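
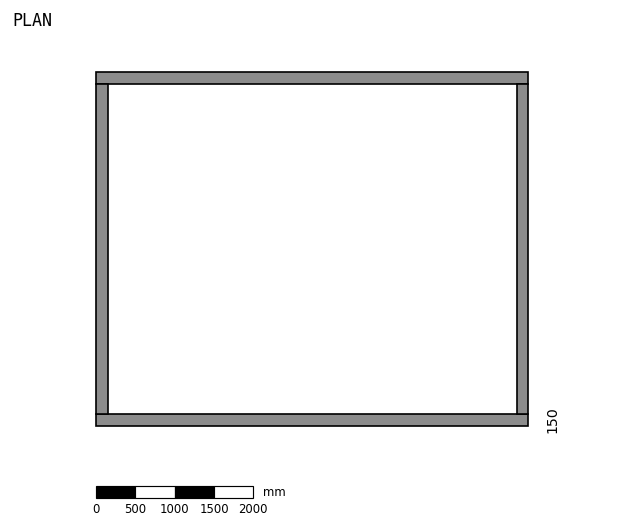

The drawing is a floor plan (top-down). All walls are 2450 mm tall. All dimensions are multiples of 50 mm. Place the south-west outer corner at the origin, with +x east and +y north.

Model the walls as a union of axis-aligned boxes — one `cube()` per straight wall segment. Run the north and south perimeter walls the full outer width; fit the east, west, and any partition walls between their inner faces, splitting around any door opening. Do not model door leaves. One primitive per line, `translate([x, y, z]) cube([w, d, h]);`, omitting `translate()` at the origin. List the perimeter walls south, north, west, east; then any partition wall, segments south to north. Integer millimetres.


cube([5500, 150, 2450]);
translate([0, 4350, 0]) cube([5500, 150, 2450]);
translate([0, 150, 0]) cube([150, 4200, 2450]);
translate([5350, 150, 0]) cube([150, 4200, 2450]);


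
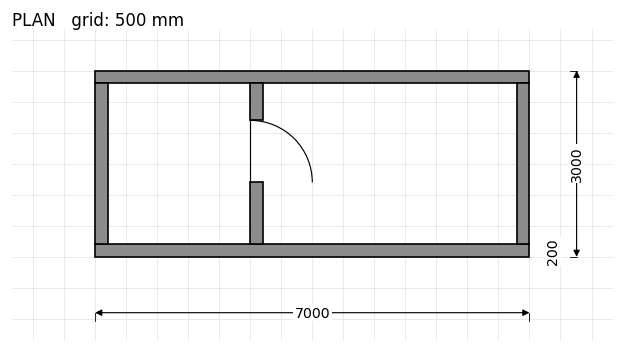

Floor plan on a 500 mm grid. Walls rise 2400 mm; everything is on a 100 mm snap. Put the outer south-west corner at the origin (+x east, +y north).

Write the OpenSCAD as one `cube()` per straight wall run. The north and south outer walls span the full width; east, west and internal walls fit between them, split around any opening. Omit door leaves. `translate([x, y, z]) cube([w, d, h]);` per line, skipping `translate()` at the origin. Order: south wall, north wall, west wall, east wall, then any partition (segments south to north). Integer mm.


cube([7000, 200, 2400]);
translate([0, 2800, 0]) cube([7000, 200, 2400]);
translate([0, 200, 0]) cube([200, 2600, 2400]);
translate([6800, 200, 0]) cube([200, 2600, 2400]);
translate([2500, 200, 0]) cube([200, 1000, 2400]);
translate([2500, 2200, 0]) cube([200, 600, 2400]);


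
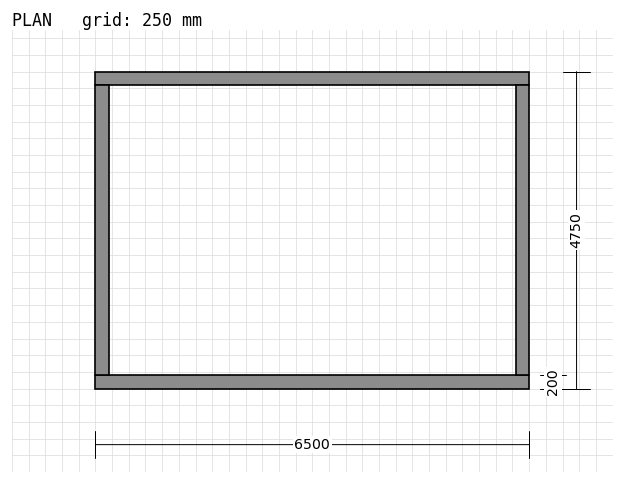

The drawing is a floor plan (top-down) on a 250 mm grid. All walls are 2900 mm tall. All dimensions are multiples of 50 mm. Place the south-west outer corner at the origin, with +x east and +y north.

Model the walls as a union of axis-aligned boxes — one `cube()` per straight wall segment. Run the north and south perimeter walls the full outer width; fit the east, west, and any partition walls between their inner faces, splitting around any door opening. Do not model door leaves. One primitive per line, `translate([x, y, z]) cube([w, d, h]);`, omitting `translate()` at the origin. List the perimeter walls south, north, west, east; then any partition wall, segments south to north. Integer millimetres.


cube([6500, 200, 2900]);
translate([0, 4550, 0]) cube([6500, 200, 2900]);
translate([0, 200, 0]) cube([200, 4350, 2900]);
translate([6300, 200, 0]) cube([200, 4350, 2900]);


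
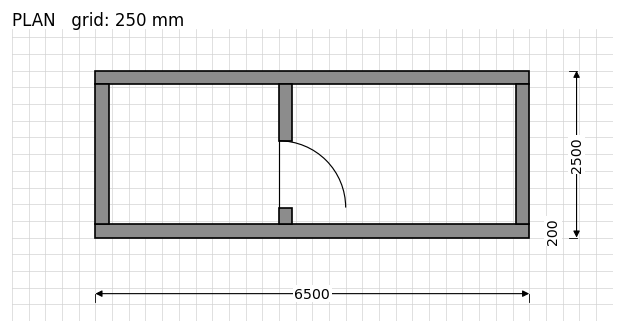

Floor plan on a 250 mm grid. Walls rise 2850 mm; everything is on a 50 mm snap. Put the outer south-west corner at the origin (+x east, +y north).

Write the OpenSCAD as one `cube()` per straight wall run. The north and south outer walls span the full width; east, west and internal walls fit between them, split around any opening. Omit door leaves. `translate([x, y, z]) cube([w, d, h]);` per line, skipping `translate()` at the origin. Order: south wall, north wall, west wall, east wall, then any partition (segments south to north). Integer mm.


cube([6500, 200, 2850]);
translate([0, 2300, 0]) cube([6500, 200, 2850]);
translate([0, 200, 0]) cube([200, 2100, 2850]);
translate([6300, 200, 0]) cube([200, 2100, 2850]);
translate([2750, 200, 0]) cube([200, 250, 2850]);
translate([2750, 1450, 0]) cube([200, 850, 2850]);


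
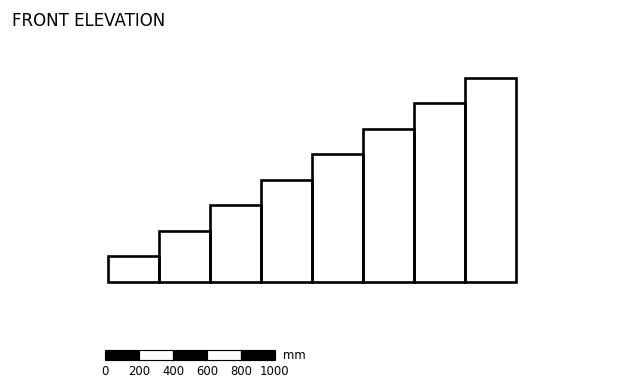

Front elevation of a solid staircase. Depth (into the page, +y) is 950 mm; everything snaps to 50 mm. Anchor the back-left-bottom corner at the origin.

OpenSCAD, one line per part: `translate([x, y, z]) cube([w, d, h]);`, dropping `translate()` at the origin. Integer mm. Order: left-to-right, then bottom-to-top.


cube([300, 950, 150]);
translate([300, 0, 0]) cube([300, 950, 300]);
translate([600, 0, 0]) cube([300, 950, 450]);
translate([900, 0, 0]) cube([300, 950, 600]);
translate([1200, 0, 0]) cube([300, 950, 750]);
translate([1500, 0, 0]) cube([300, 950, 900]);
translate([1800, 0, 0]) cube([300, 950, 1050]);
translate([2100, 0, 0]) cube([300, 950, 1200]);


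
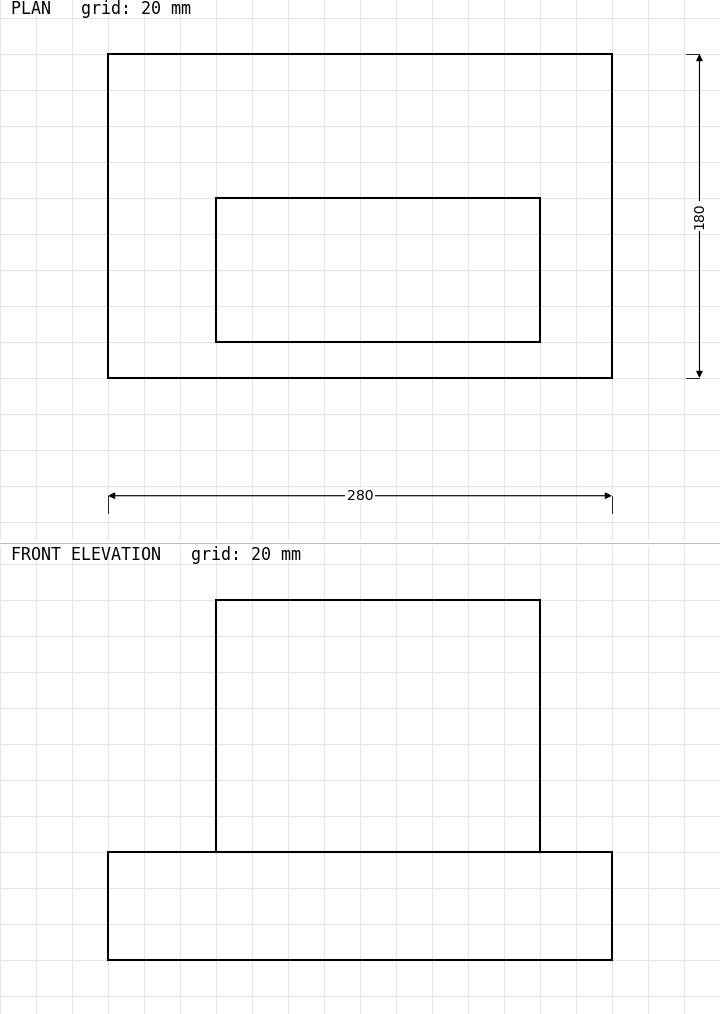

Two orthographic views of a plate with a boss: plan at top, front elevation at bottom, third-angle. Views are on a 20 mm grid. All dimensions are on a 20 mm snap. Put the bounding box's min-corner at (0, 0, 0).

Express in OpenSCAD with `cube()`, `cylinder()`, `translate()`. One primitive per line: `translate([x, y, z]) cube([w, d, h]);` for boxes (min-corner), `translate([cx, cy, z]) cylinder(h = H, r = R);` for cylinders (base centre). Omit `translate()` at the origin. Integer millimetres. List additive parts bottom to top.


cube([280, 180, 60]);
translate([60, 20, 60]) cube([180, 80, 140]);


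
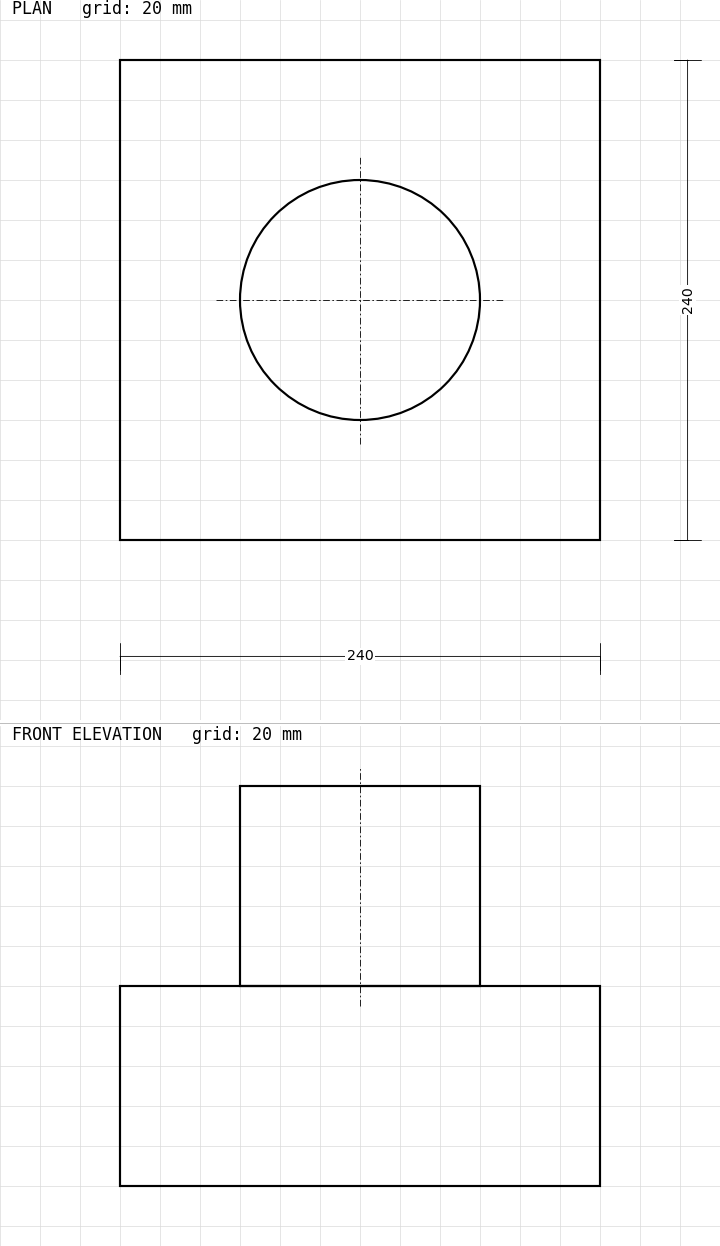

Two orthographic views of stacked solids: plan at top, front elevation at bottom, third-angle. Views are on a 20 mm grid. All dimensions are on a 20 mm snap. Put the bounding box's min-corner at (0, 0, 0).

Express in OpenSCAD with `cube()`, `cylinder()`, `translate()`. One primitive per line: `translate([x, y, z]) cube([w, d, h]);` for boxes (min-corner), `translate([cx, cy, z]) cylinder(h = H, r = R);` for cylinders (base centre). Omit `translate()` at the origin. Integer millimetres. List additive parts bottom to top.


cube([240, 240, 100]);
translate([120, 120, 100]) cylinder(h = 100, r = 60);


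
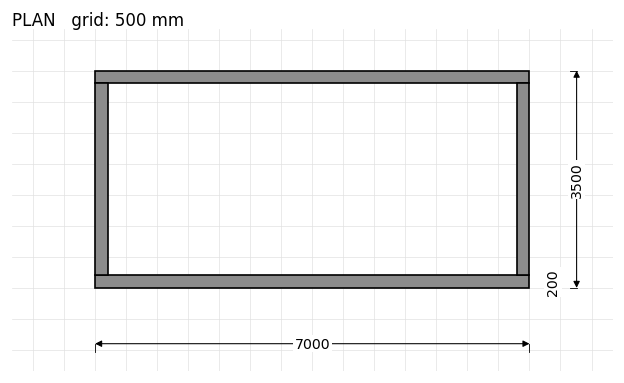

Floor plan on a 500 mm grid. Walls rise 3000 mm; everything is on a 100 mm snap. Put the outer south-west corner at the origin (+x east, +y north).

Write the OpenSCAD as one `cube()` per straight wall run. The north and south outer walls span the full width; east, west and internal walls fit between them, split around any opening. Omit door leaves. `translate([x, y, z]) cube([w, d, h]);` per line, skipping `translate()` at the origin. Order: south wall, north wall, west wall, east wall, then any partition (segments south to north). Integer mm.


cube([7000, 200, 3000]);
translate([0, 3300, 0]) cube([7000, 200, 3000]);
translate([0, 200, 0]) cube([200, 3100, 3000]);
translate([6800, 200, 0]) cube([200, 3100, 3000]);


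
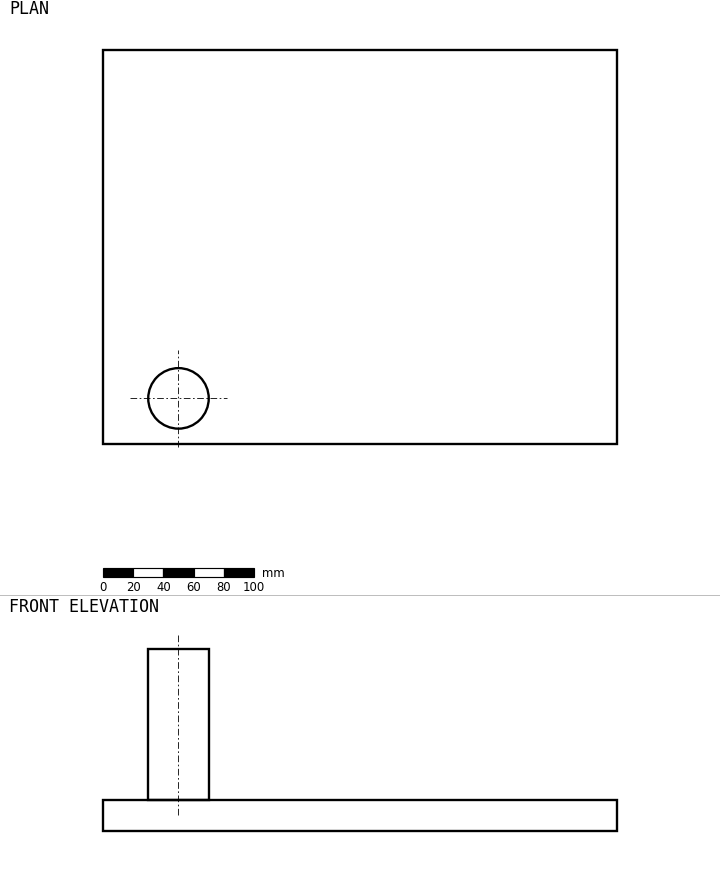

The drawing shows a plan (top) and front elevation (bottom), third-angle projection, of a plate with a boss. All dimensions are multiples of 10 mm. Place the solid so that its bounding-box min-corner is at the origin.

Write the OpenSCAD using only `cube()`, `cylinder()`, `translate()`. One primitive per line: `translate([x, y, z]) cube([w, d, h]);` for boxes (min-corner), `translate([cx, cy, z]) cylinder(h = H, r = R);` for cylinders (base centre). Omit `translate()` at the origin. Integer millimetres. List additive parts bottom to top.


cube([340, 260, 20]);
translate([50, 30, 20]) cylinder(h = 100, r = 20);


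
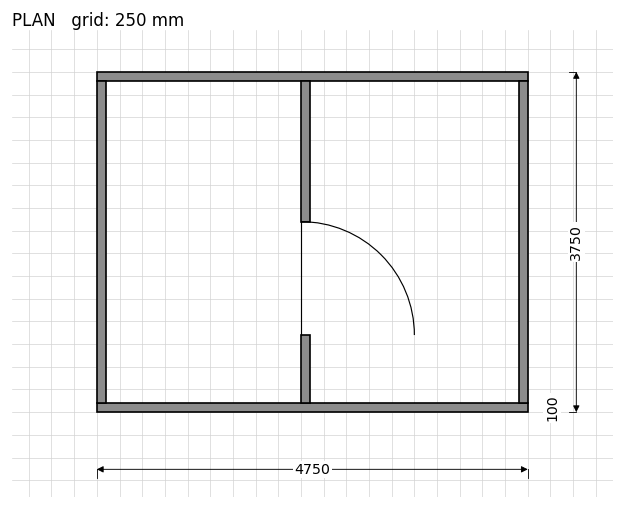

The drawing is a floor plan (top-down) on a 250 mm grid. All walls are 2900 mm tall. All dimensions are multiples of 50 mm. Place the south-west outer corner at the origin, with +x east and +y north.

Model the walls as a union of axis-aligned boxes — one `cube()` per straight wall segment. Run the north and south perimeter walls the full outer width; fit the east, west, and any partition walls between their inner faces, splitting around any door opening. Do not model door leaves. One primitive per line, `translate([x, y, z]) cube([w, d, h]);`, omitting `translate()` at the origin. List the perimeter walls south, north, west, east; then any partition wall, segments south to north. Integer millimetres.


cube([4750, 100, 2900]);
translate([0, 3650, 0]) cube([4750, 100, 2900]);
translate([0, 100, 0]) cube([100, 3550, 2900]);
translate([4650, 100, 0]) cube([100, 3550, 2900]);
translate([2250, 100, 0]) cube([100, 750, 2900]);
translate([2250, 2100, 0]) cube([100, 1550, 2900]);


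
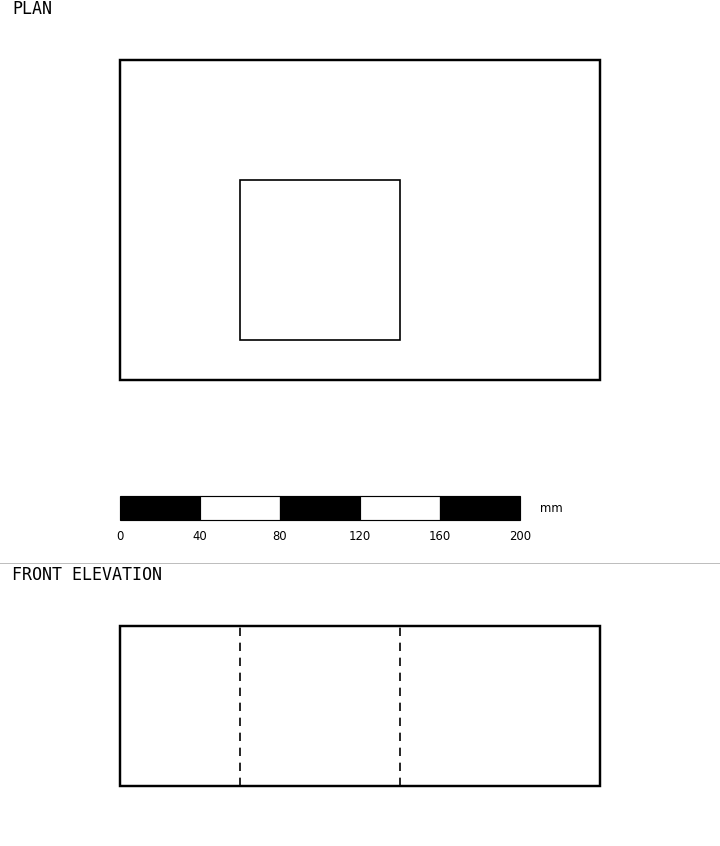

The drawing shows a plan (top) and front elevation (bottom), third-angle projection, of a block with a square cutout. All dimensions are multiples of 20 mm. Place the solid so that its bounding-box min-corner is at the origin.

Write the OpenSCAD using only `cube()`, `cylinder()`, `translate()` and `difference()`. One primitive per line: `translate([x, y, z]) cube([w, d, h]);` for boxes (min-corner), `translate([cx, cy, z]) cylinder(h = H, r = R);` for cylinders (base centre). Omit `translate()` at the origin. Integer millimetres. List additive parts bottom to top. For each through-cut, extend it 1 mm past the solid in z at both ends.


difference() {
  cube([240, 160, 80]);
  translate([60, 20, -1]) cube([80, 80, 82]);
}


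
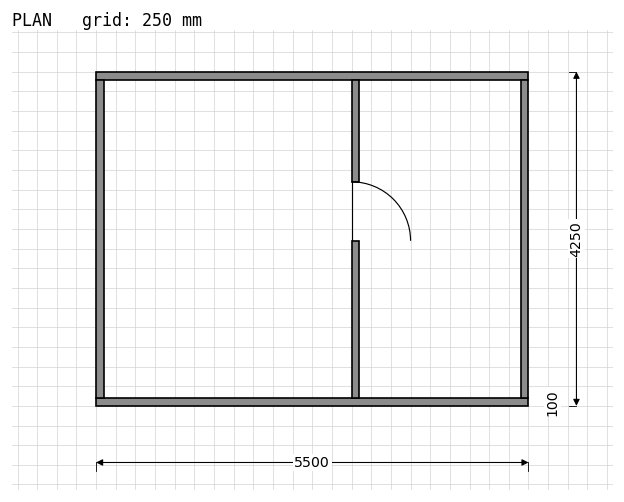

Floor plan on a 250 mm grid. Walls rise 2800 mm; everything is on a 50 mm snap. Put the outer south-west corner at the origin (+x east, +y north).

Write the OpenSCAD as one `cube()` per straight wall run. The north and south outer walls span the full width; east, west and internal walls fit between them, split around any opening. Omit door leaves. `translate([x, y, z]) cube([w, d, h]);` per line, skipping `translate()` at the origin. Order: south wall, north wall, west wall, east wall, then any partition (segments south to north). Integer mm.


cube([5500, 100, 2800]);
translate([0, 4150, 0]) cube([5500, 100, 2800]);
translate([0, 100, 0]) cube([100, 4050, 2800]);
translate([5400, 100, 0]) cube([100, 4050, 2800]);
translate([3250, 100, 0]) cube([100, 2000, 2800]);
translate([3250, 2850, 0]) cube([100, 1300, 2800]);


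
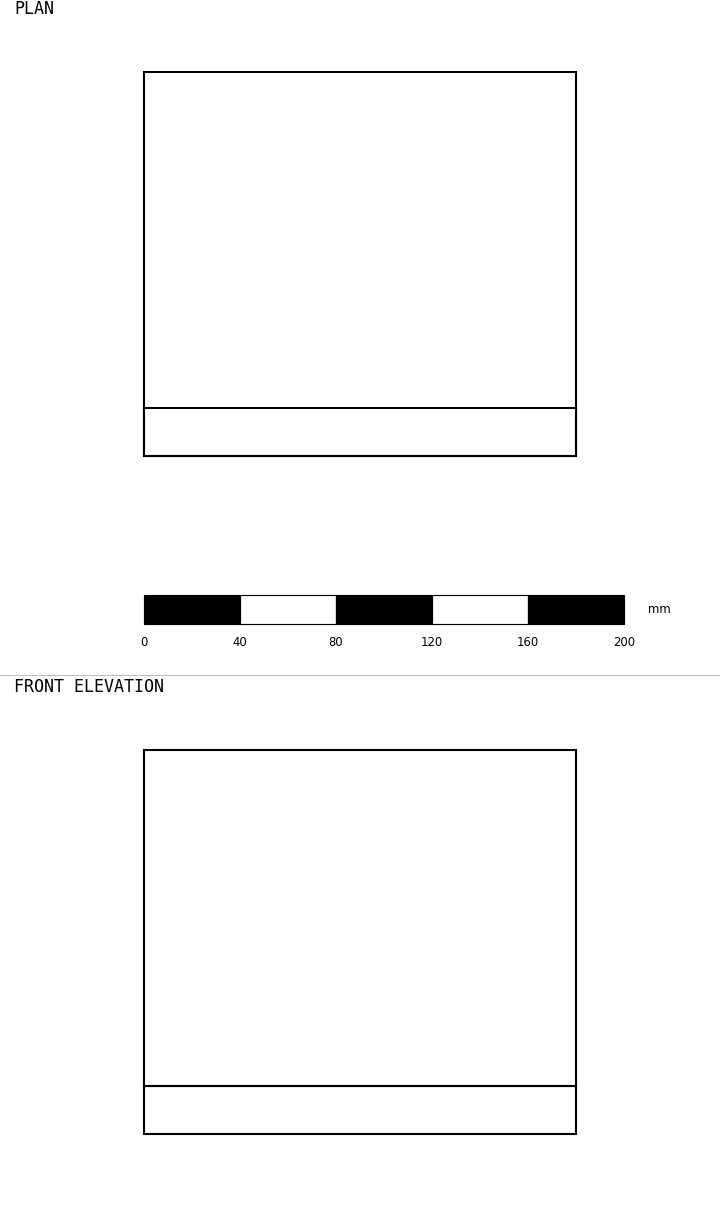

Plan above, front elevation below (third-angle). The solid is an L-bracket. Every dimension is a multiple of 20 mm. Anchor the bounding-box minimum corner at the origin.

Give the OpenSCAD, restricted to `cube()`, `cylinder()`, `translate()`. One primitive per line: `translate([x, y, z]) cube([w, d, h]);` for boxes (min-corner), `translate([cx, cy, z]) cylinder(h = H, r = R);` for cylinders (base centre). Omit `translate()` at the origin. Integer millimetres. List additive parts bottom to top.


cube([180, 160, 20]);
translate([0, 0, 20]) cube([180, 20, 140]);


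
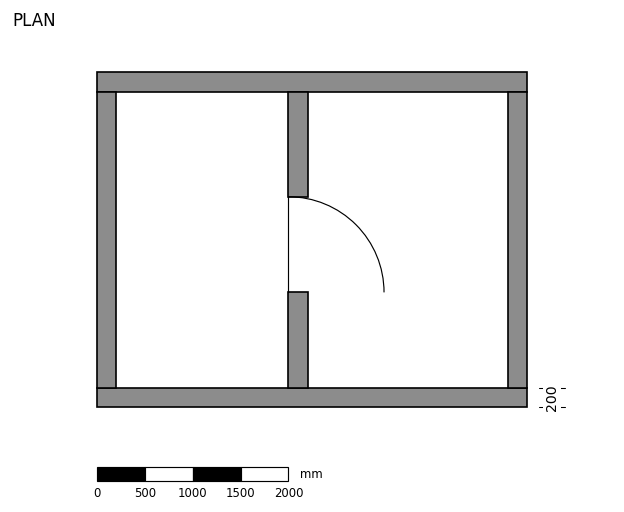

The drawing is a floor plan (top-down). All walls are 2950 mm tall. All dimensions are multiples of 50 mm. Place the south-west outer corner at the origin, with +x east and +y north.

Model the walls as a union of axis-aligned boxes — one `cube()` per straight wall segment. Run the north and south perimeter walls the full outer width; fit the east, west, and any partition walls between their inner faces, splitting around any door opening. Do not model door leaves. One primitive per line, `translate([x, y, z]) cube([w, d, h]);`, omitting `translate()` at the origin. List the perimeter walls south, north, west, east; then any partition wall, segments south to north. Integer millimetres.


cube([4500, 200, 2950]);
translate([0, 3300, 0]) cube([4500, 200, 2950]);
translate([0, 200, 0]) cube([200, 3100, 2950]);
translate([4300, 200, 0]) cube([200, 3100, 2950]);
translate([2000, 200, 0]) cube([200, 1000, 2950]);
translate([2000, 2200, 0]) cube([200, 1100, 2950]);


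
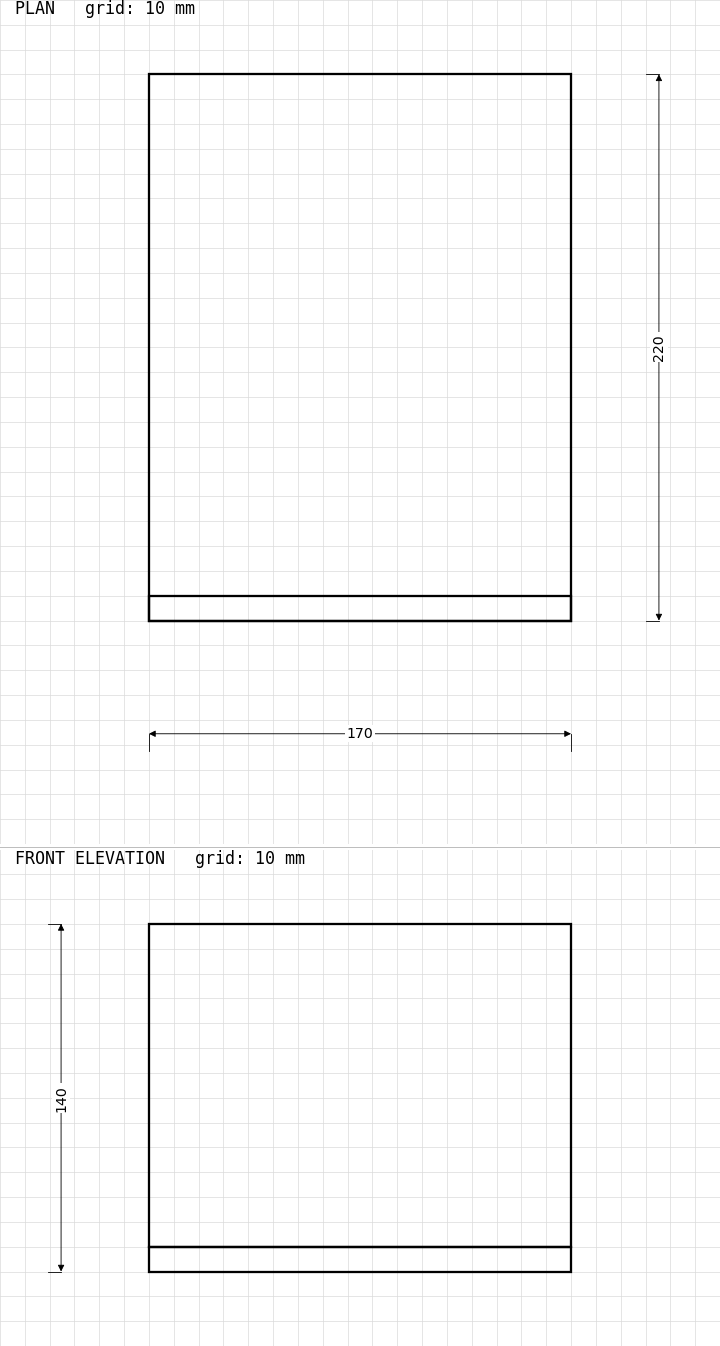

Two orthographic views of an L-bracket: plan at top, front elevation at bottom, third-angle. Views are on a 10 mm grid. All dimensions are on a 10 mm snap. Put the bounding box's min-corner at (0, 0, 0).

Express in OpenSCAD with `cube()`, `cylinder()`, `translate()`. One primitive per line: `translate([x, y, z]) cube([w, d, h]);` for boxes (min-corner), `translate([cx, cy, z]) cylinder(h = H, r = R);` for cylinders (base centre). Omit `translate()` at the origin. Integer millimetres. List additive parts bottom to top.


cube([170, 220, 10]);
translate([0, 0, 10]) cube([170, 10, 130]);


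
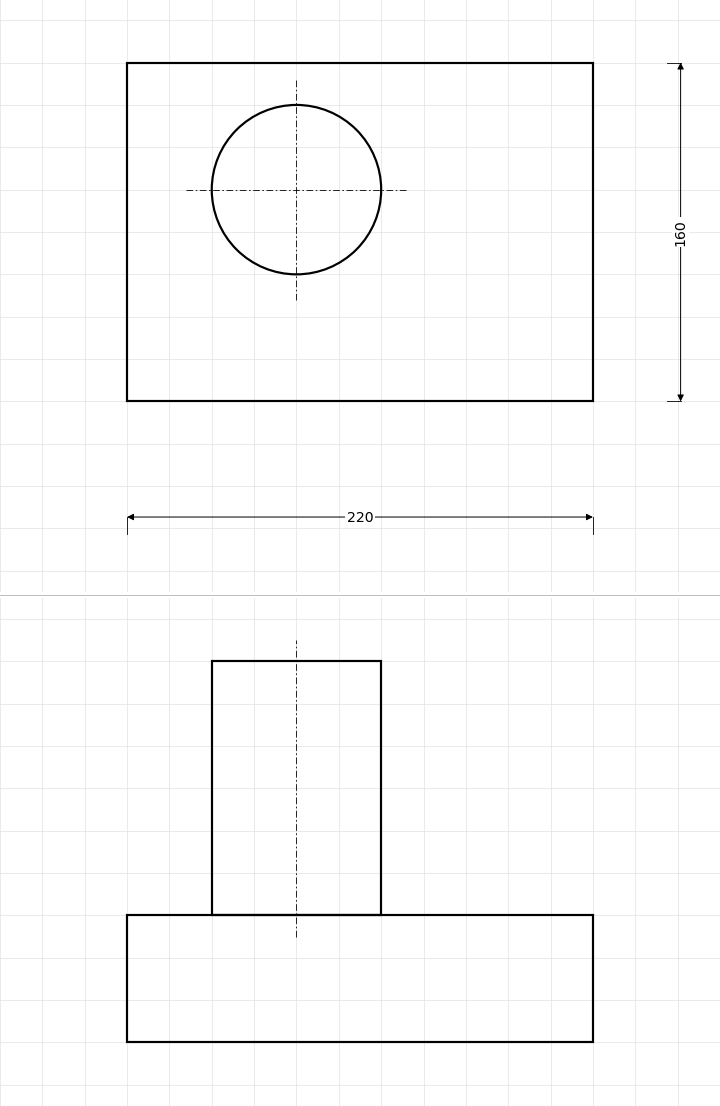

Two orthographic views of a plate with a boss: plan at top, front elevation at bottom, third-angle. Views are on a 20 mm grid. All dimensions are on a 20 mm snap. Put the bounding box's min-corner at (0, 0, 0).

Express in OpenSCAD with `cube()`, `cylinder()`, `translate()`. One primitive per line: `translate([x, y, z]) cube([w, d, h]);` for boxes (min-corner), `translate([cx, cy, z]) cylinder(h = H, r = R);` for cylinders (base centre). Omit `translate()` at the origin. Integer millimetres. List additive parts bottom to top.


cube([220, 160, 60]);
translate([80, 100, 60]) cylinder(h = 120, r = 40);


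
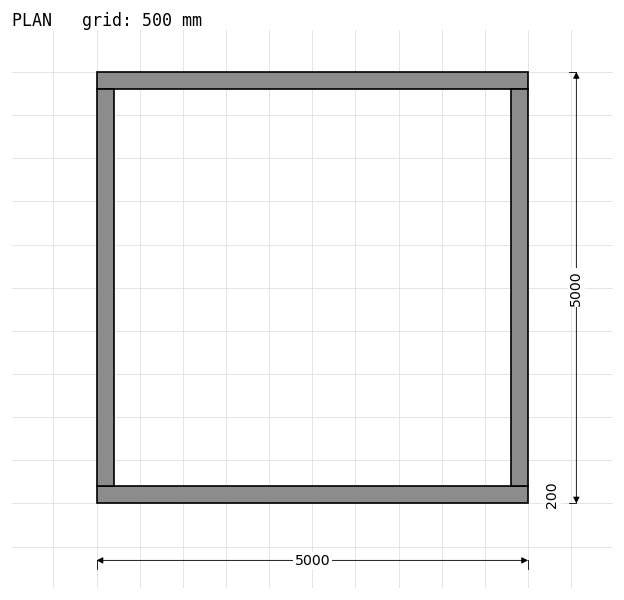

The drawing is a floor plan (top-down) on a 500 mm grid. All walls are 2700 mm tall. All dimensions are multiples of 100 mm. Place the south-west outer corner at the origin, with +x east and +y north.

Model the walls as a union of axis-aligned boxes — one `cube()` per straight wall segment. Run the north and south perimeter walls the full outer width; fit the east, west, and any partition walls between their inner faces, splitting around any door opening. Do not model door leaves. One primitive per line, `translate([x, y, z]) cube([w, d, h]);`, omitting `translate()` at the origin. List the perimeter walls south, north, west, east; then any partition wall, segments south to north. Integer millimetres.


cube([5000, 200, 2700]);
translate([0, 4800, 0]) cube([5000, 200, 2700]);
translate([0, 200, 0]) cube([200, 4600, 2700]);
translate([4800, 200, 0]) cube([200, 4600, 2700]);


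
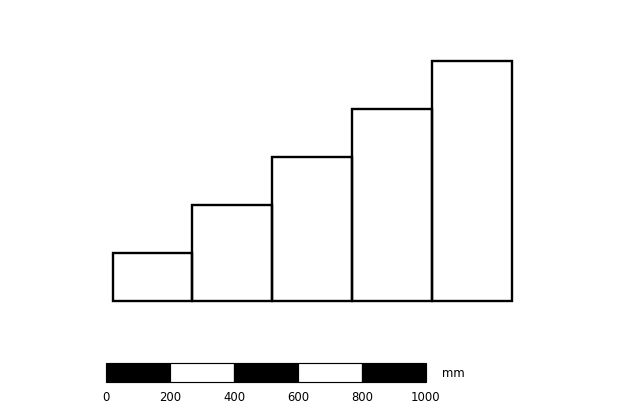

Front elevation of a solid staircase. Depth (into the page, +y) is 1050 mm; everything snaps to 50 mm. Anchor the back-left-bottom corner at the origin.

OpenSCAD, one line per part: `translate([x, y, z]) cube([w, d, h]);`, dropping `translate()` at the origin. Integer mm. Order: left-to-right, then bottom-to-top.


cube([250, 1050, 150]);
translate([250, 0, 0]) cube([250, 1050, 300]);
translate([500, 0, 0]) cube([250, 1050, 450]);
translate([750, 0, 0]) cube([250, 1050, 600]);
translate([1000, 0, 0]) cube([250, 1050, 750]);


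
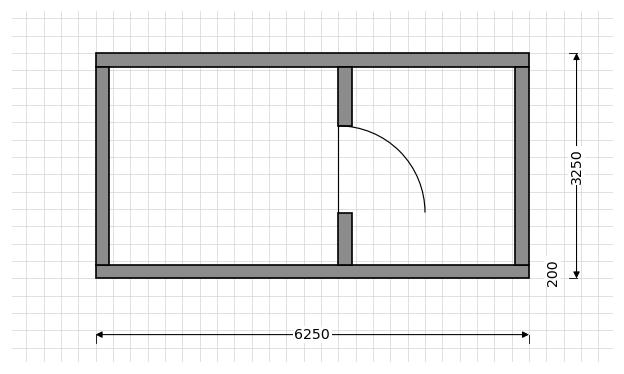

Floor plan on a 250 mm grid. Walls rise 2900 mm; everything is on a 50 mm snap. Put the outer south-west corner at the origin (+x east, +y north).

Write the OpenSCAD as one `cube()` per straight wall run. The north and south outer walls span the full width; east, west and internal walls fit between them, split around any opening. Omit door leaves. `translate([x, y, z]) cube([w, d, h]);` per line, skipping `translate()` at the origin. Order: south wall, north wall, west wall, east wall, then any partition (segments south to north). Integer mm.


cube([6250, 200, 2900]);
translate([0, 3050, 0]) cube([6250, 200, 2900]);
translate([0, 200, 0]) cube([200, 2850, 2900]);
translate([6050, 200, 0]) cube([200, 2850, 2900]);
translate([3500, 200, 0]) cube([200, 750, 2900]);
translate([3500, 2200, 0]) cube([200, 850, 2900]);


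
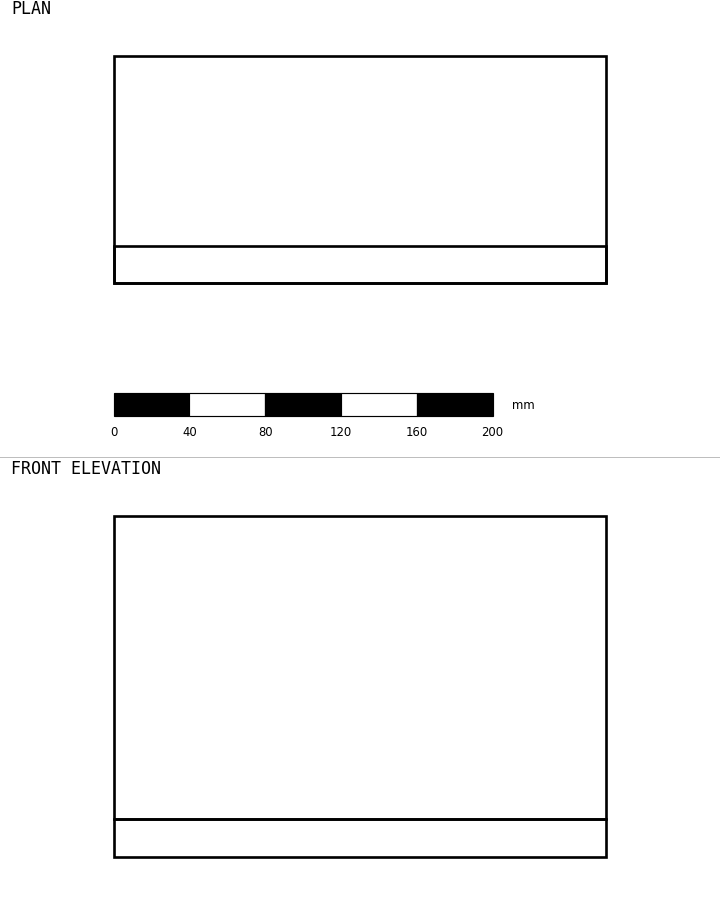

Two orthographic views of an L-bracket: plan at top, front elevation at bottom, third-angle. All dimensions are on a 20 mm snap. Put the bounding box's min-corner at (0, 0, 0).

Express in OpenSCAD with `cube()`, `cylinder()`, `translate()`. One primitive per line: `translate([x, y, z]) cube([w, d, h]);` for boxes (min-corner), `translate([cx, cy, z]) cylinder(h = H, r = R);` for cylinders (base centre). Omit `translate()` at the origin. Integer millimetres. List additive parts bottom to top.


cube([260, 120, 20]);
translate([0, 0, 20]) cube([260, 20, 160]);


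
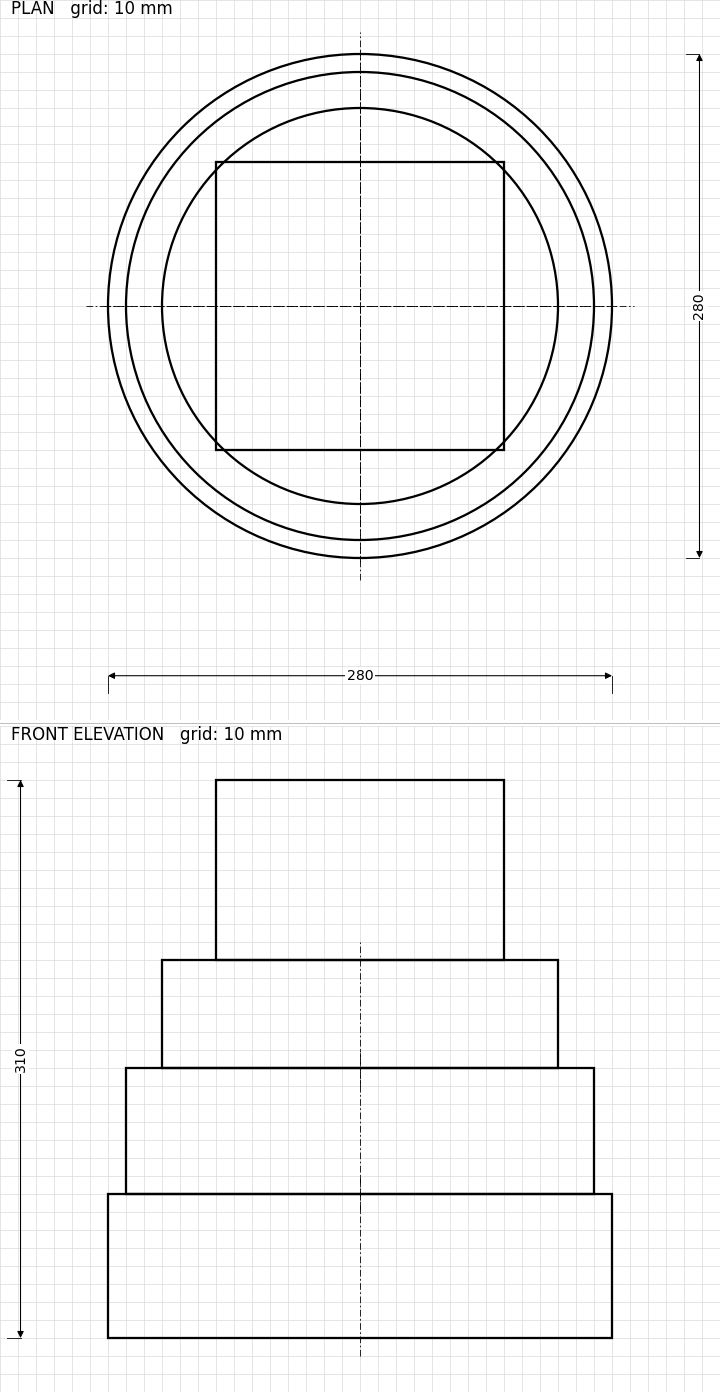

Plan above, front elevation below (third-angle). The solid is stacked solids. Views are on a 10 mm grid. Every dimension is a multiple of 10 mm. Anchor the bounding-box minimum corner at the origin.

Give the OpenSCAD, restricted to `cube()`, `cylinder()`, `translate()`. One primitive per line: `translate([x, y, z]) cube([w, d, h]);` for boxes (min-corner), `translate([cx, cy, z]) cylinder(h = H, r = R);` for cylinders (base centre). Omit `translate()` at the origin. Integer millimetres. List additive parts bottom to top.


translate([140, 140, 0]) cylinder(h = 80, r = 140);
translate([140, 140, 80]) cylinder(h = 70, r = 130);
translate([140, 140, 150]) cylinder(h = 60, r = 110);
translate([60, 60, 210]) cube([160, 160, 100]);


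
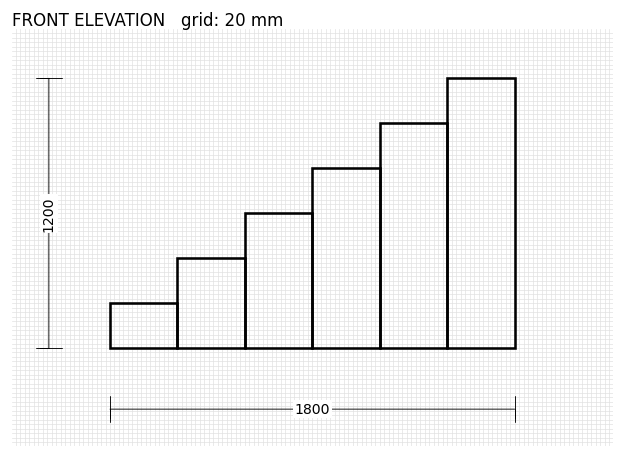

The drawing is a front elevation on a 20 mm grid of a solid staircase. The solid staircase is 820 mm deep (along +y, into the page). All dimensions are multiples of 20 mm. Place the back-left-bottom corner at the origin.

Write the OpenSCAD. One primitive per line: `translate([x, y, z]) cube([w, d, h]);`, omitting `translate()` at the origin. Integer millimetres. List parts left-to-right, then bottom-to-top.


cube([300, 820, 200]);
translate([300, 0, 0]) cube([300, 820, 400]);
translate([600, 0, 0]) cube([300, 820, 600]);
translate([900, 0, 0]) cube([300, 820, 800]);
translate([1200, 0, 0]) cube([300, 820, 1000]);
translate([1500, 0, 0]) cube([300, 820, 1200]);


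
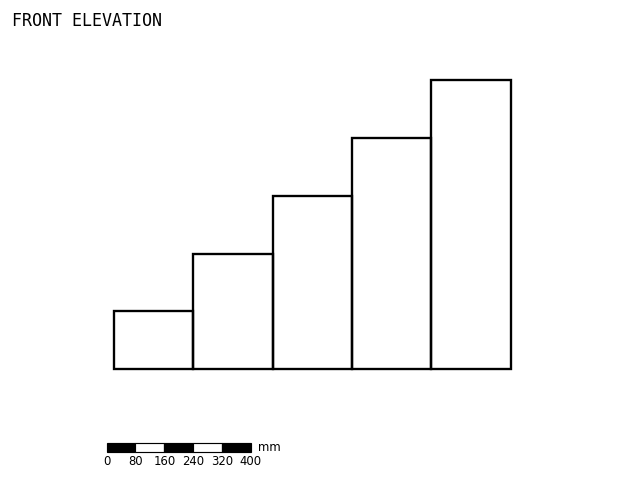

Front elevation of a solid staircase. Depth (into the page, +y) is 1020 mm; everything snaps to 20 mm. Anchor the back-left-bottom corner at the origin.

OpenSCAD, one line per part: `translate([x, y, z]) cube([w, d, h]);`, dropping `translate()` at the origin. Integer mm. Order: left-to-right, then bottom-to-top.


cube([220, 1020, 160]);
translate([220, 0, 0]) cube([220, 1020, 320]);
translate([440, 0, 0]) cube([220, 1020, 480]);
translate([660, 0, 0]) cube([220, 1020, 640]);
translate([880, 0, 0]) cube([220, 1020, 800]);


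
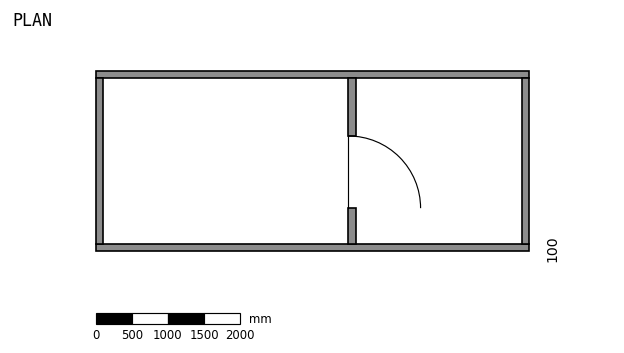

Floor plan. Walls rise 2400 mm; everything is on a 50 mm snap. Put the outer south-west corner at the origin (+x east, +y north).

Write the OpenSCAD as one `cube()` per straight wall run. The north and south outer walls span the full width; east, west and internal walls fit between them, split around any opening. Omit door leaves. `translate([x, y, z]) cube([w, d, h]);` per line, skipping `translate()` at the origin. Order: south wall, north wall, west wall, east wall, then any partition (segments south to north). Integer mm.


cube([6000, 100, 2400]);
translate([0, 2400, 0]) cube([6000, 100, 2400]);
translate([0, 100, 0]) cube([100, 2300, 2400]);
translate([5900, 100, 0]) cube([100, 2300, 2400]);
translate([3500, 100, 0]) cube([100, 500, 2400]);
translate([3500, 1600, 0]) cube([100, 800, 2400]);


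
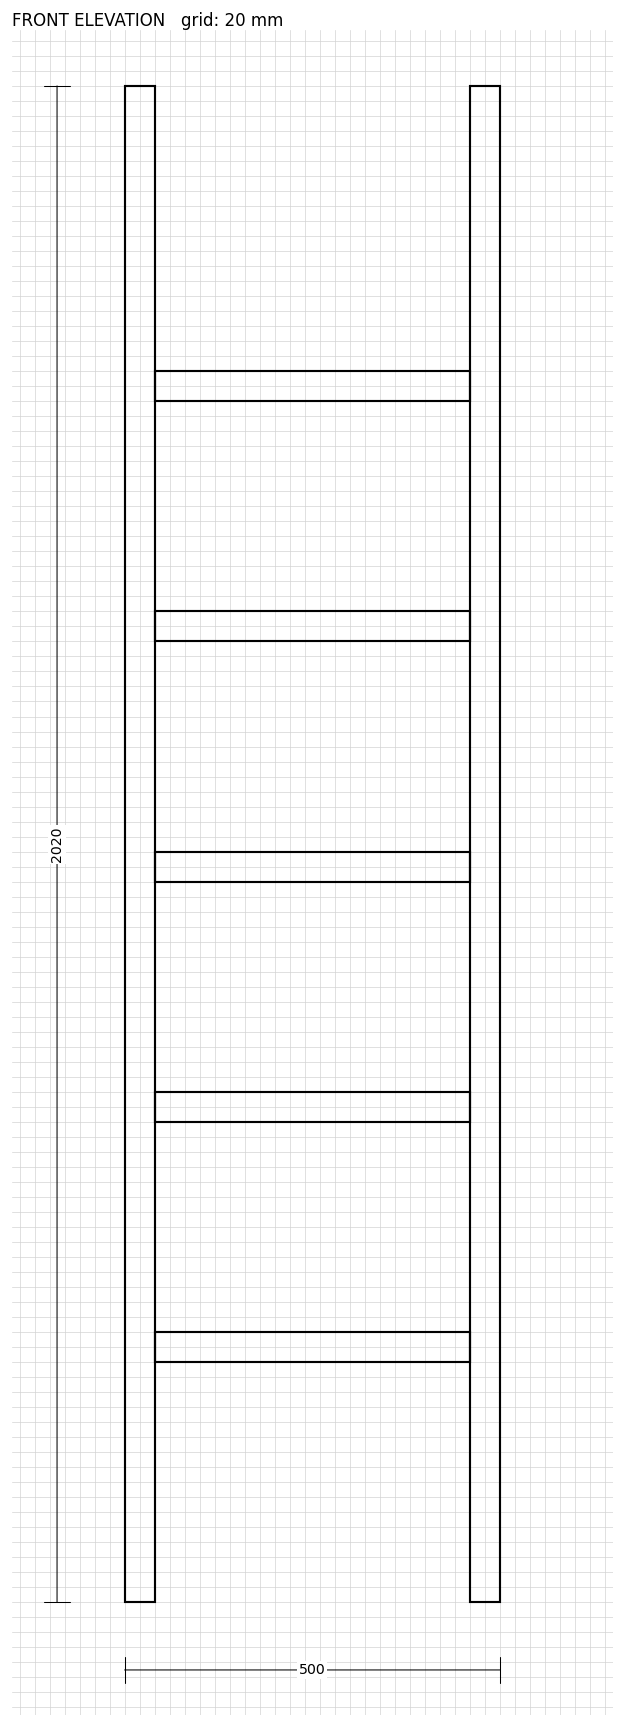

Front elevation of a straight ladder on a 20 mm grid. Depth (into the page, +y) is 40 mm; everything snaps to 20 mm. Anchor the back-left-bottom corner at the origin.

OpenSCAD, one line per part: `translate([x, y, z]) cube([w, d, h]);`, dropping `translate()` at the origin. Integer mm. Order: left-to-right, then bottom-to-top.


cube([40, 40, 2020]);
translate([40, 0, 320]) cube([420, 40, 40]);
translate([40, 0, 640]) cube([420, 40, 40]);
translate([40, 0, 960]) cube([420, 40, 40]);
translate([40, 0, 1280]) cube([420, 40, 40]);
translate([40, 0, 1600]) cube([420, 40, 40]);
translate([460, 0, 0]) cube([40, 40, 2020]);


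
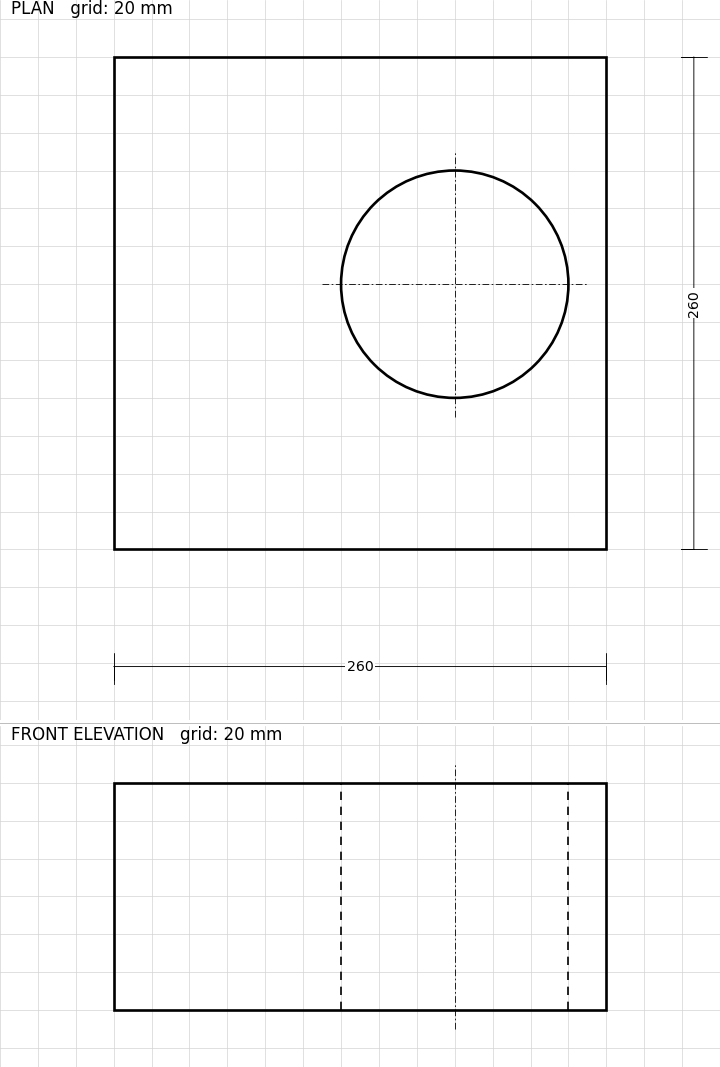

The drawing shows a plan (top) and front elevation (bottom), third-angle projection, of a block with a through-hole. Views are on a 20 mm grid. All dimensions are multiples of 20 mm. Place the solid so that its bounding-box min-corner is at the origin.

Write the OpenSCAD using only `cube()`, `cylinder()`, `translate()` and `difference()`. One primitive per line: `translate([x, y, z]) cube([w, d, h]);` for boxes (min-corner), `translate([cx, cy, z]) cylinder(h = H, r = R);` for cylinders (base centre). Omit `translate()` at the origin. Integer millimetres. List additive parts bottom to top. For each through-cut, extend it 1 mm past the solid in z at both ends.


difference() {
  cube([260, 260, 120]);
  translate([180, 140, -1]) cylinder(h = 122, r = 60);
}


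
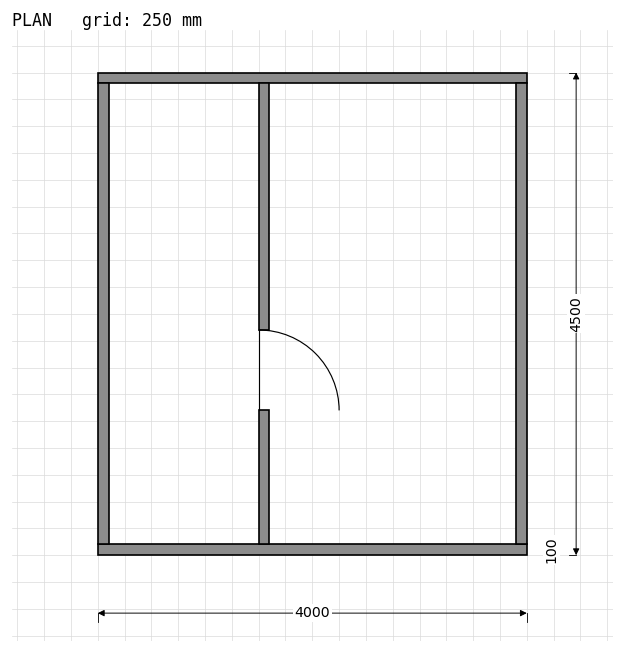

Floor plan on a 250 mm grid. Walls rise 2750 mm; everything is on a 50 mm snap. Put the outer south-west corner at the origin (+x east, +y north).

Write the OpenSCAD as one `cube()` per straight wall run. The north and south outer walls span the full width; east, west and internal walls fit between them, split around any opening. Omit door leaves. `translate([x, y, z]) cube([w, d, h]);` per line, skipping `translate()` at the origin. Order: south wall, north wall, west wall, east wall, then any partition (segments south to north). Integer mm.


cube([4000, 100, 2750]);
translate([0, 4400, 0]) cube([4000, 100, 2750]);
translate([0, 100, 0]) cube([100, 4300, 2750]);
translate([3900, 100, 0]) cube([100, 4300, 2750]);
translate([1500, 100, 0]) cube([100, 1250, 2750]);
translate([1500, 2100, 0]) cube([100, 2300, 2750]);


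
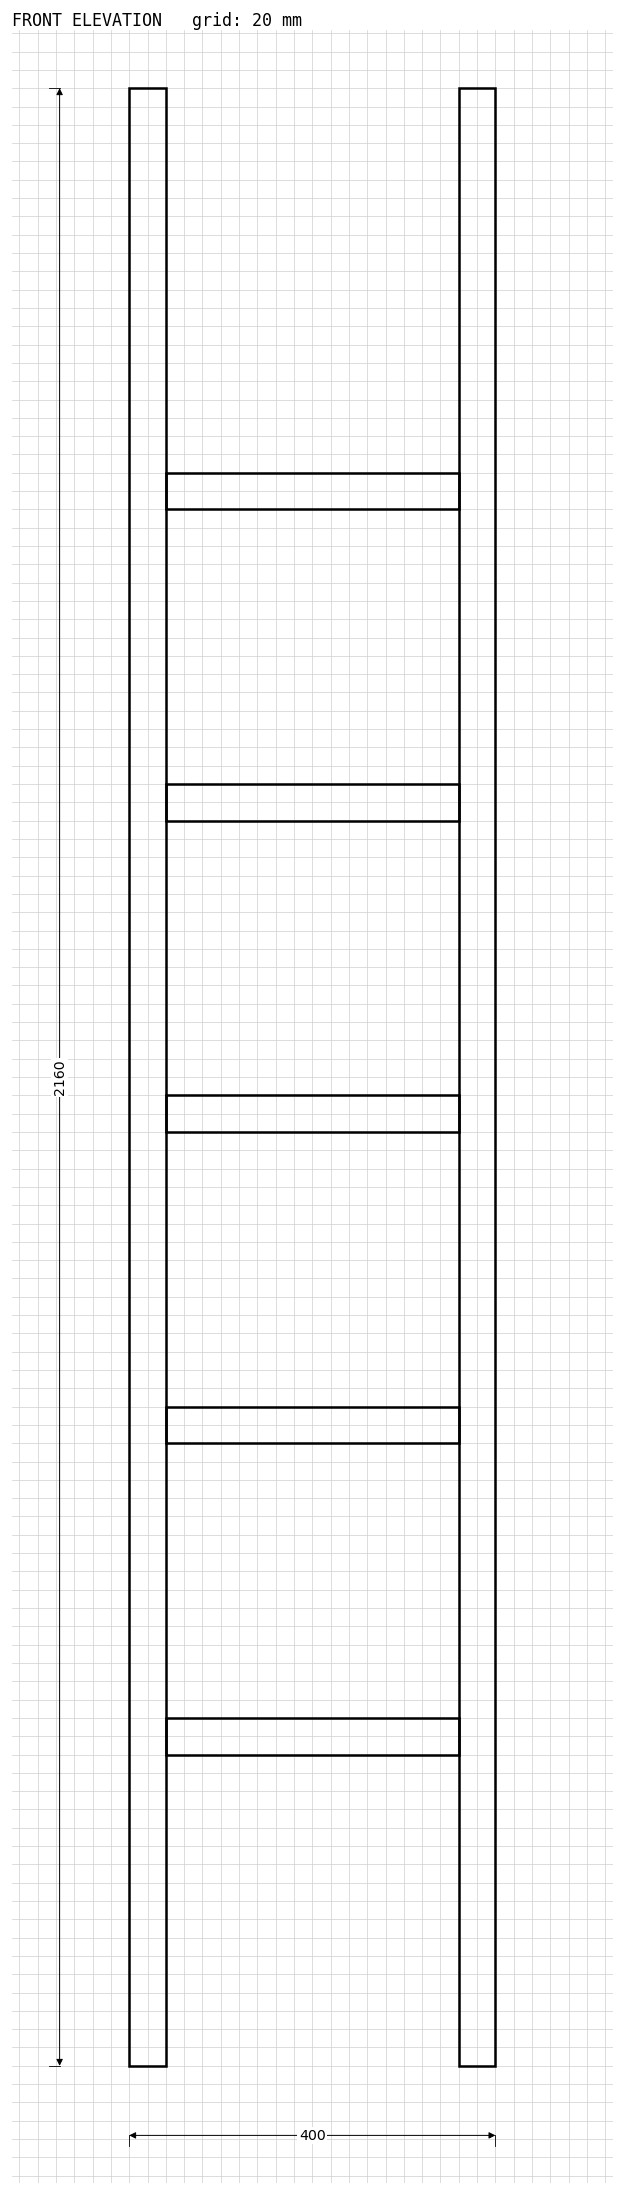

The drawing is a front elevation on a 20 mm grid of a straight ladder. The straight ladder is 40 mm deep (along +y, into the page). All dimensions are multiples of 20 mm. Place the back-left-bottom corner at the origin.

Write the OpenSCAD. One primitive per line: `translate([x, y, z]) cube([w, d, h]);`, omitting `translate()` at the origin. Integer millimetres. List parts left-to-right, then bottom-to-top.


cube([40, 40, 2160]);
translate([40, 0, 340]) cube([320, 40, 40]);
translate([40, 0, 680]) cube([320, 40, 40]);
translate([40, 0, 1020]) cube([320, 40, 40]);
translate([40, 0, 1360]) cube([320, 40, 40]);
translate([40, 0, 1700]) cube([320, 40, 40]);
translate([360, 0, 0]) cube([40, 40, 2160]);


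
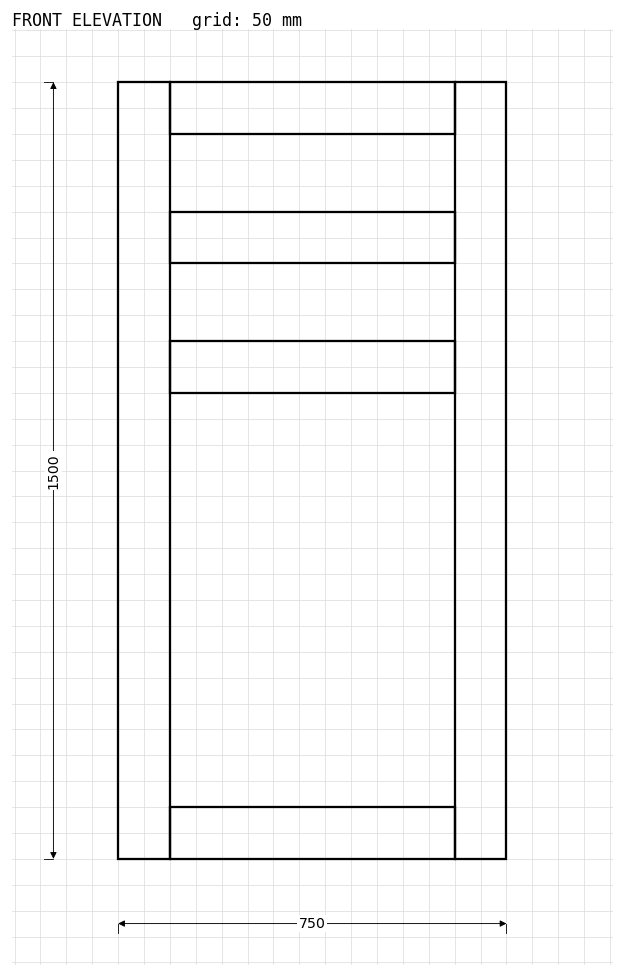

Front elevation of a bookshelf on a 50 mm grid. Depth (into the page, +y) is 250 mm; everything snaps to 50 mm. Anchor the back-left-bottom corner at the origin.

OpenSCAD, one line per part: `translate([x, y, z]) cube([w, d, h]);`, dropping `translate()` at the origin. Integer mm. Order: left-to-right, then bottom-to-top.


cube([100, 250, 1500]);
translate([100, 0, 0]) cube([550, 250, 100]);
translate([100, 0, 900]) cube([550, 250, 100]);
translate([100, 0, 1150]) cube([550, 250, 100]);
translate([100, 0, 1400]) cube([550, 250, 100]);
translate([650, 0, 0]) cube([100, 250, 1500]);


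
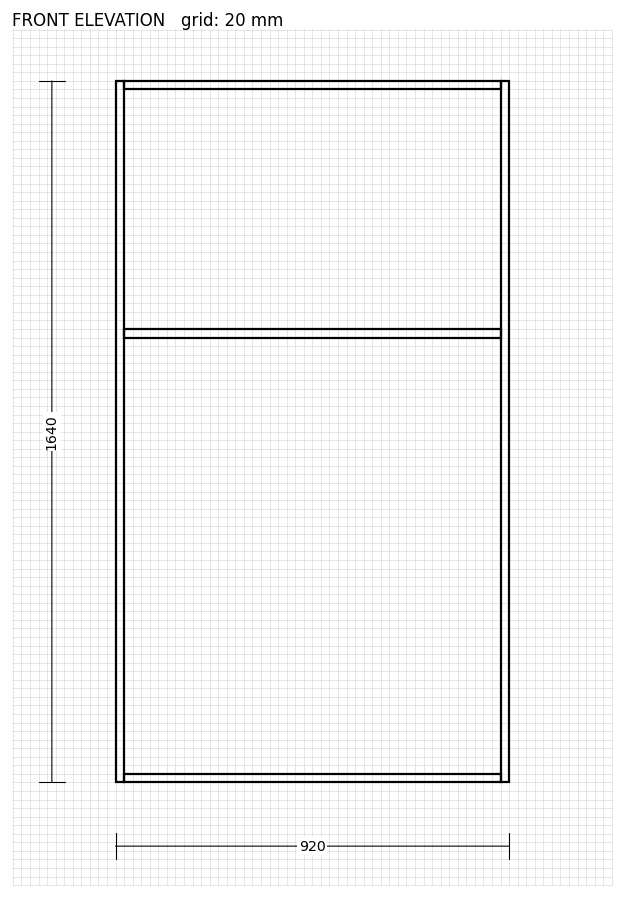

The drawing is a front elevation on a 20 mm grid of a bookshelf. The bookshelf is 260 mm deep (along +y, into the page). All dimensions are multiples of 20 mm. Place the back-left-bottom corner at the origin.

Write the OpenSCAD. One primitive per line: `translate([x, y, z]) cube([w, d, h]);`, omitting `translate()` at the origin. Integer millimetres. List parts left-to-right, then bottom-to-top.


cube([20, 260, 1640]);
translate([20, 0, 0]) cube([880, 260, 20]);
translate([20, 0, 1040]) cube([880, 260, 20]);
translate([20, 0, 1620]) cube([880, 260, 20]);
translate([900, 0, 0]) cube([20, 260, 1640]);


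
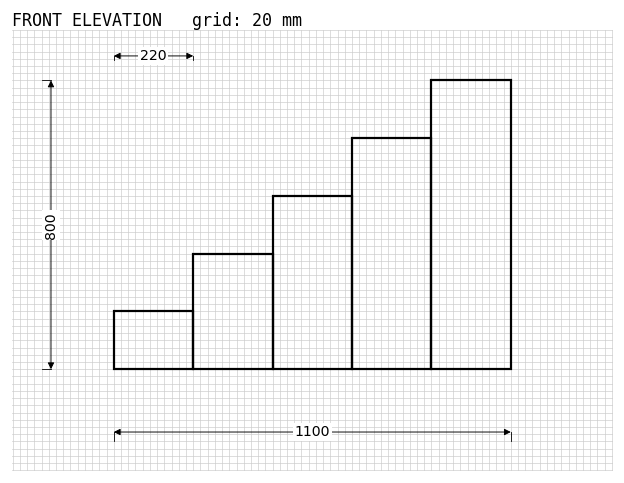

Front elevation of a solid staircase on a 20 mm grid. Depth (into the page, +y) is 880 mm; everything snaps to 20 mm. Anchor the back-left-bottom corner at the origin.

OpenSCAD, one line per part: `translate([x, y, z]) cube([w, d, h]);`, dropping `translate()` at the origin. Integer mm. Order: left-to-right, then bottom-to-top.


cube([220, 880, 160]);
translate([220, 0, 0]) cube([220, 880, 320]);
translate([440, 0, 0]) cube([220, 880, 480]);
translate([660, 0, 0]) cube([220, 880, 640]);
translate([880, 0, 0]) cube([220, 880, 800]);


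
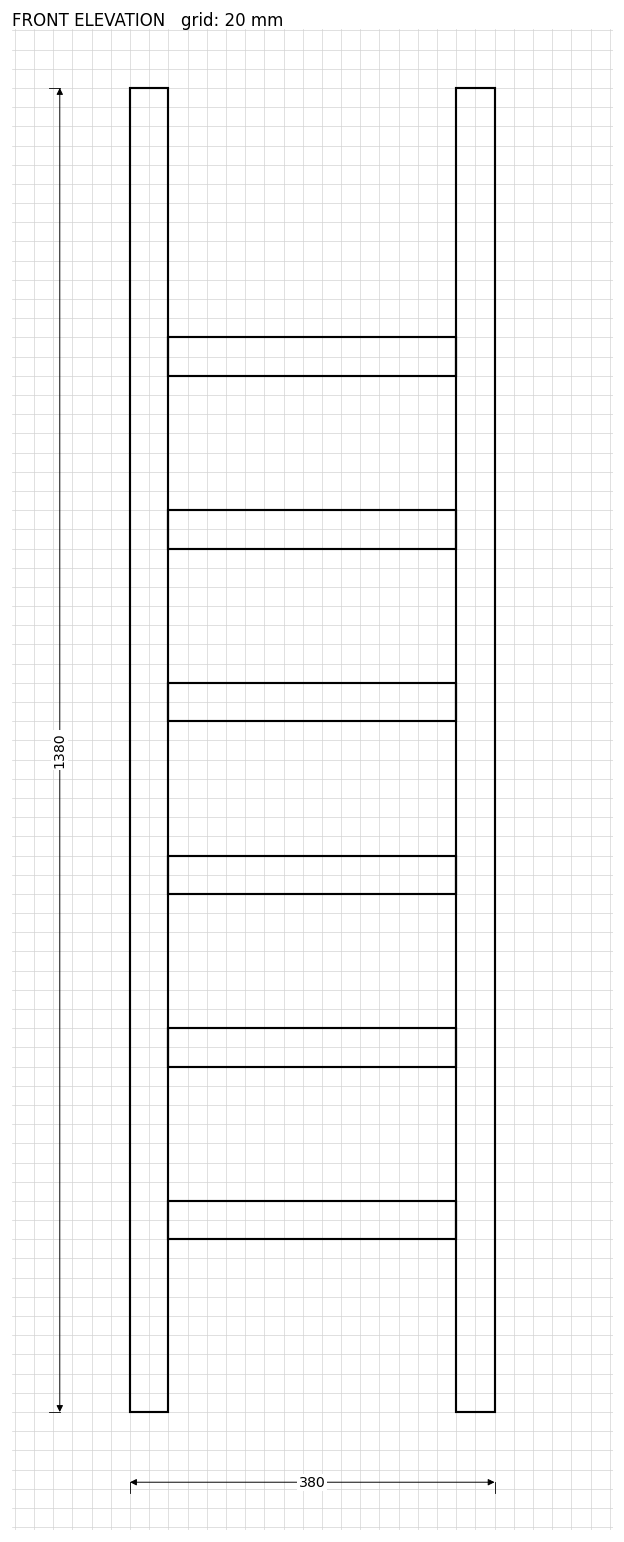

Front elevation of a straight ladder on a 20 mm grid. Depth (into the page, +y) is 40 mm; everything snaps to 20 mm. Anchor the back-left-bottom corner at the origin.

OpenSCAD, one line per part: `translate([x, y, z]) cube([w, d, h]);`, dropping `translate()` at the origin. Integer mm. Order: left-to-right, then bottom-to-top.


cube([40, 40, 1380]);
translate([40, 0, 180]) cube([300, 40, 40]);
translate([40, 0, 360]) cube([300, 40, 40]);
translate([40, 0, 540]) cube([300, 40, 40]);
translate([40, 0, 720]) cube([300, 40, 40]);
translate([40, 0, 900]) cube([300, 40, 40]);
translate([40, 0, 1080]) cube([300, 40, 40]);
translate([340, 0, 0]) cube([40, 40, 1380]);


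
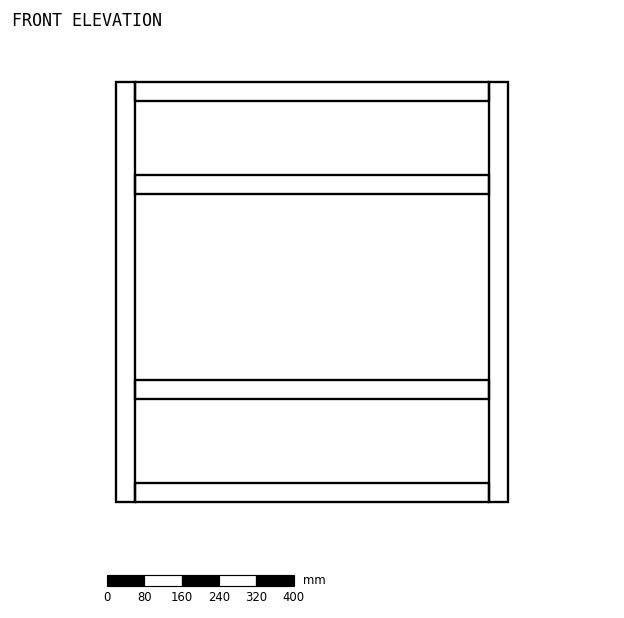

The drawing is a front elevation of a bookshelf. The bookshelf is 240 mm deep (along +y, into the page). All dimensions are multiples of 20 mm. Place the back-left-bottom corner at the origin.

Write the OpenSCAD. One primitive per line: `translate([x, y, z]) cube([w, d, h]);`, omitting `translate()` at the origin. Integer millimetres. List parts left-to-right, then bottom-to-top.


cube([40, 240, 900]);
translate([40, 0, 0]) cube([760, 240, 40]);
translate([40, 0, 220]) cube([760, 240, 40]);
translate([40, 0, 660]) cube([760, 240, 40]);
translate([40, 0, 860]) cube([760, 240, 40]);
translate([800, 0, 0]) cube([40, 240, 900]);


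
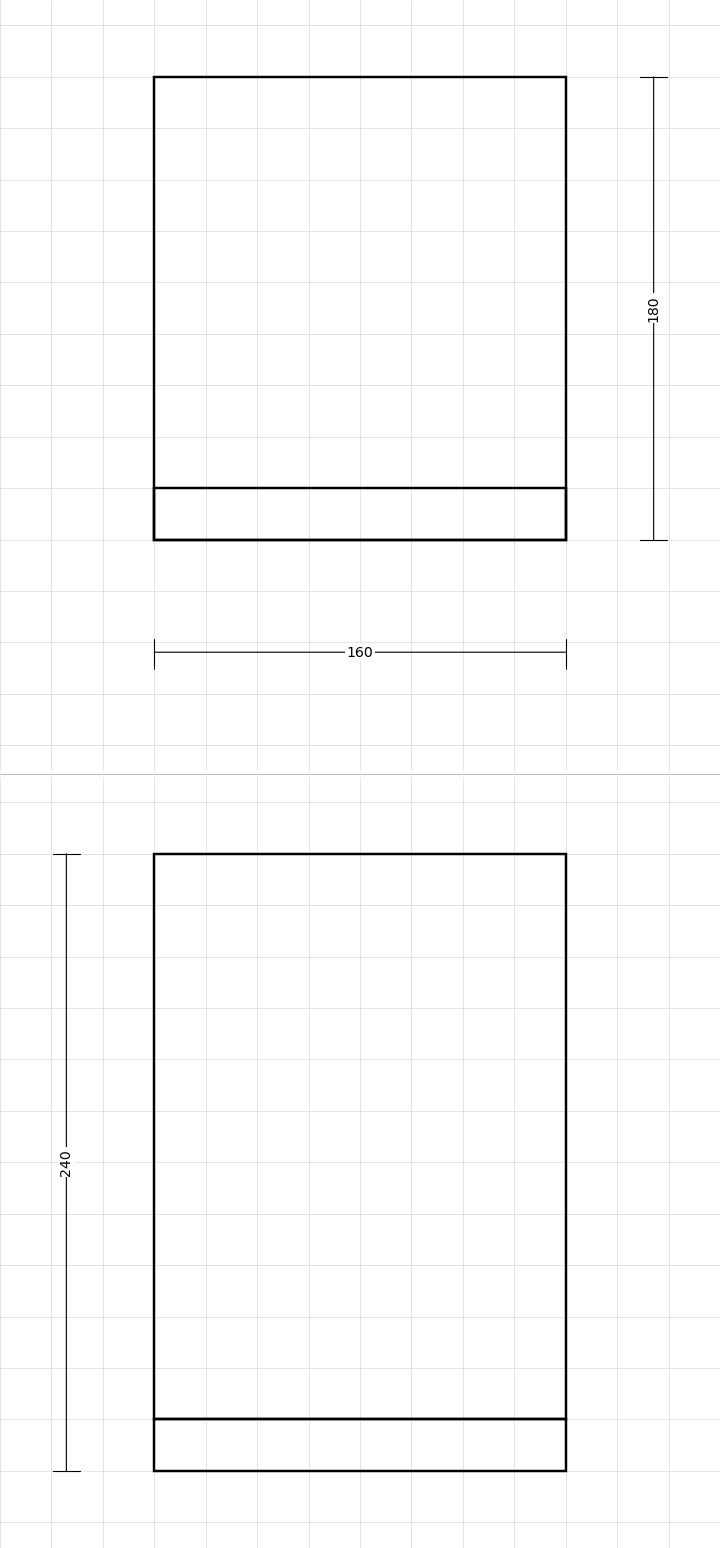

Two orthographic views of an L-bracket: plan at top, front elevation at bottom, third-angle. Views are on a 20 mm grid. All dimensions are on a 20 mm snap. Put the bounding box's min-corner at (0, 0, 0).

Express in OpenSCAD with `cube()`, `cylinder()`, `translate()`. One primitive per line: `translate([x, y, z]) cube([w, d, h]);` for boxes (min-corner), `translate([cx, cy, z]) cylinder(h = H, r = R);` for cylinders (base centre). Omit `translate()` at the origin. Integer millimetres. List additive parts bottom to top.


cube([160, 180, 20]);
translate([0, 0, 20]) cube([160, 20, 220]);


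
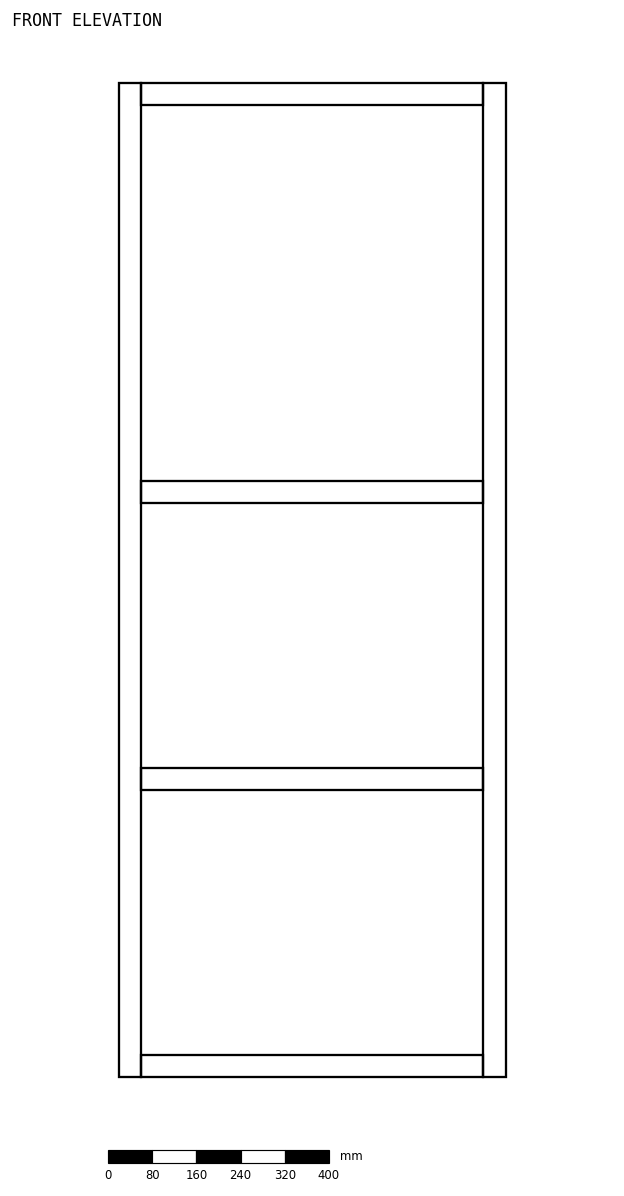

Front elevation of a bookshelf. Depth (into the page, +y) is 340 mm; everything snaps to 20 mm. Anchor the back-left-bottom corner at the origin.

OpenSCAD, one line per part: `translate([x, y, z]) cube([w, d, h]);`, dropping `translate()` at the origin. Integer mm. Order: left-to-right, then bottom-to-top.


cube([40, 340, 1800]);
translate([40, 0, 0]) cube([620, 340, 40]);
translate([40, 0, 520]) cube([620, 340, 40]);
translate([40, 0, 1040]) cube([620, 340, 40]);
translate([40, 0, 1760]) cube([620, 340, 40]);
translate([660, 0, 0]) cube([40, 340, 1800]);


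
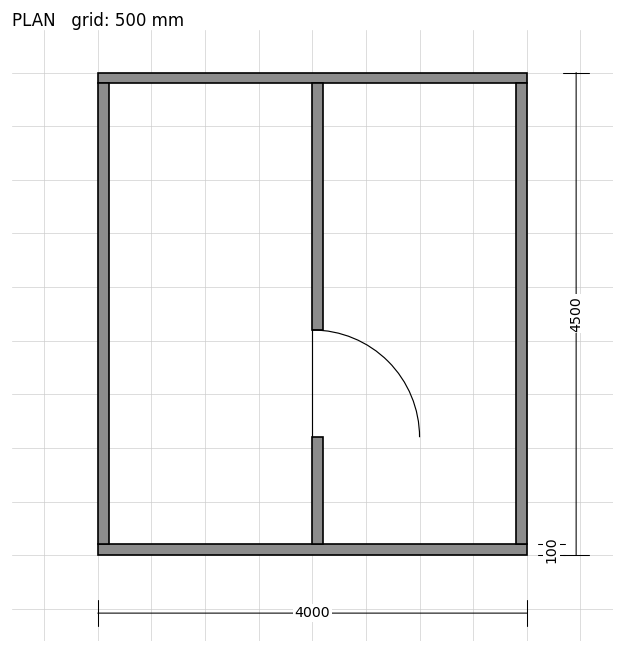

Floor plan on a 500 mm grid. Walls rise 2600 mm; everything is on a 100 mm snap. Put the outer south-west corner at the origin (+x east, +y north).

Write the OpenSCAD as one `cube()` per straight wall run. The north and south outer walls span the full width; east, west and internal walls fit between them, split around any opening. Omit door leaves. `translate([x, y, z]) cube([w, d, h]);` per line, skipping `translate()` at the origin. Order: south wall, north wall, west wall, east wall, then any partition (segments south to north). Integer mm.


cube([4000, 100, 2600]);
translate([0, 4400, 0]) cube([4000, 100, 2600]);
translate([0, 100, 0]) cube([100, 4300, 2600]);
translate([3900, 100, 0]) cube([100, 4300, 2600]);
translate([2000, 100, 0]) cube([100, 1000, 2600]);
translate([2000, 2100, 0]) cube([100, 2300, 2600]);


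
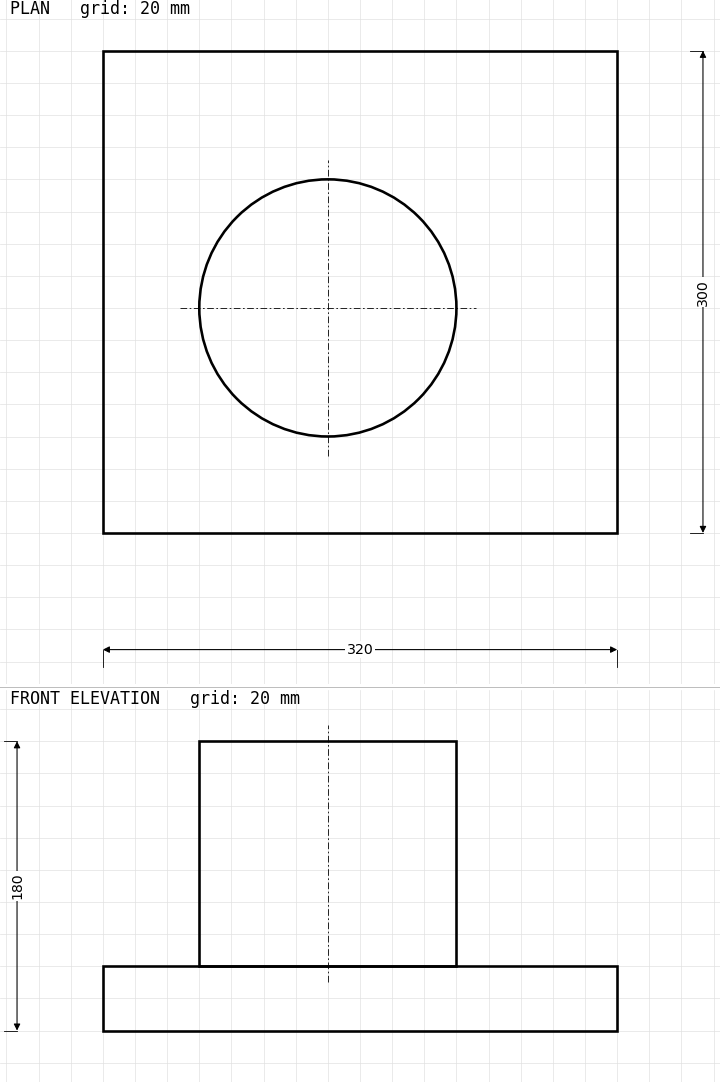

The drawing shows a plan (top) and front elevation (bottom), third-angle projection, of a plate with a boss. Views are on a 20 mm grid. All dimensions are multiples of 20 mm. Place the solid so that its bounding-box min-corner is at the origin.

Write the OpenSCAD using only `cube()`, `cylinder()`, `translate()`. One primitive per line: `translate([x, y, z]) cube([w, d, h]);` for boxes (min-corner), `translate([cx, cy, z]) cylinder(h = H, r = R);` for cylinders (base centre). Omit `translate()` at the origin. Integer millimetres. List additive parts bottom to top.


cube([320, 300, 40]);
translate([140, 140, 40]) cylinder(h = 140, r = 80);


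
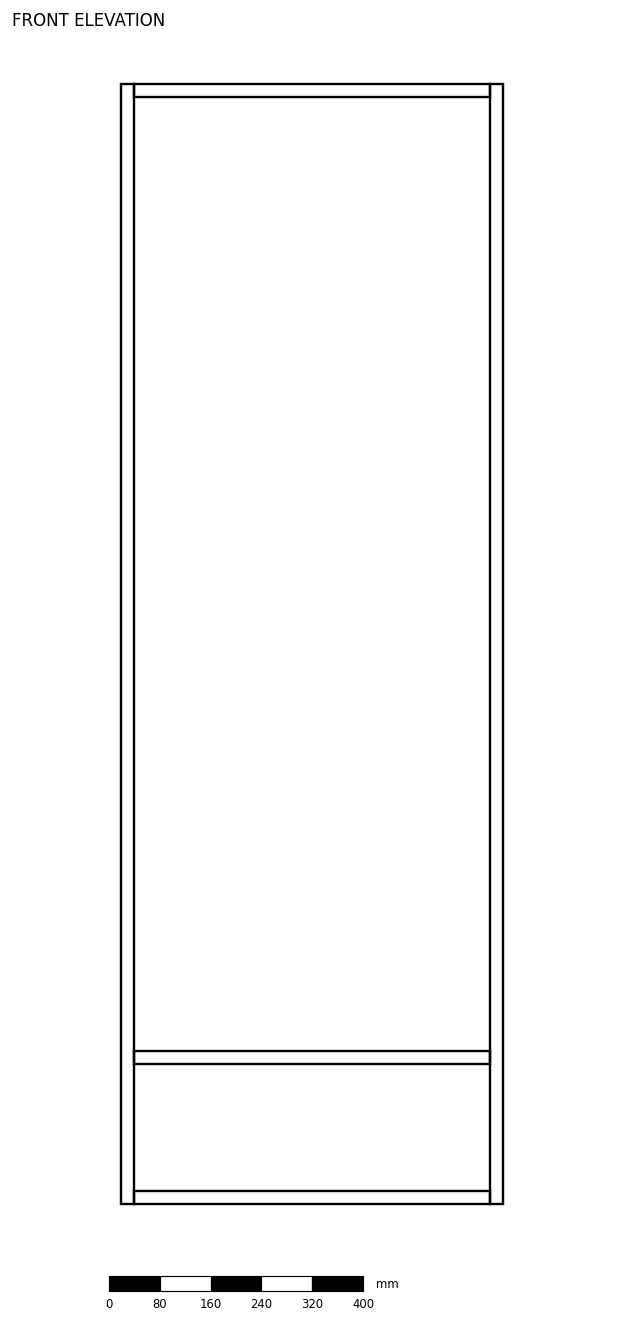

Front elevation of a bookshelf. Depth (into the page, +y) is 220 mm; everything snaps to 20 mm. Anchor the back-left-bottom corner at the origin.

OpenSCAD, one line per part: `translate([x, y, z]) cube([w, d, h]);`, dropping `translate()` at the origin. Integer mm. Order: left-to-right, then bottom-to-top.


cube([20, 220, 1760]);
translate([20, 0, 0]) cube([560, 220, 20]);
translate([20, 0, 220]) cube([560, 220, 20]);
translate([20, 0, 1740]) cube([560, 220, 20]);
translate([580, 0, 0]) cube([20, 220, 1760]);
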